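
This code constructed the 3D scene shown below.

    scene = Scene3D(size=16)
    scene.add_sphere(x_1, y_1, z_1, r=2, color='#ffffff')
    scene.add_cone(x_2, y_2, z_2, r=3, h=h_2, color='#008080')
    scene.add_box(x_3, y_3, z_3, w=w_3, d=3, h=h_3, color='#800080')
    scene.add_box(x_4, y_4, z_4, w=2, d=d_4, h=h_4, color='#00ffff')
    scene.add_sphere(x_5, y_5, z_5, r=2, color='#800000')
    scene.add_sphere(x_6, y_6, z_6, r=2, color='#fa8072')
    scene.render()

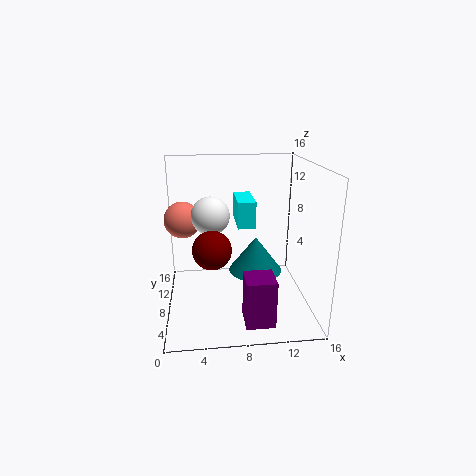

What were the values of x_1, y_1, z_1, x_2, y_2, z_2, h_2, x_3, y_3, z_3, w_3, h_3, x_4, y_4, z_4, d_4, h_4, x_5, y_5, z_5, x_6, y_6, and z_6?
x_1 = 5, y_1 = 7, z_1 = 11, x_2 = 10, y_2 = 8, z_2 = 4, h_2 = 4, x_3 = 8, y_3 = 1, z_3 = 1, w_3 = 3, h_3 = 5, x_4 = 8, y_4 = 8, z_4 = 9, d_4 = 5, h_4 = 3, x_5 = 5, y_5 = 5, z_5 = 8, x_6 = 2, y_6 = 9, z_6 = 10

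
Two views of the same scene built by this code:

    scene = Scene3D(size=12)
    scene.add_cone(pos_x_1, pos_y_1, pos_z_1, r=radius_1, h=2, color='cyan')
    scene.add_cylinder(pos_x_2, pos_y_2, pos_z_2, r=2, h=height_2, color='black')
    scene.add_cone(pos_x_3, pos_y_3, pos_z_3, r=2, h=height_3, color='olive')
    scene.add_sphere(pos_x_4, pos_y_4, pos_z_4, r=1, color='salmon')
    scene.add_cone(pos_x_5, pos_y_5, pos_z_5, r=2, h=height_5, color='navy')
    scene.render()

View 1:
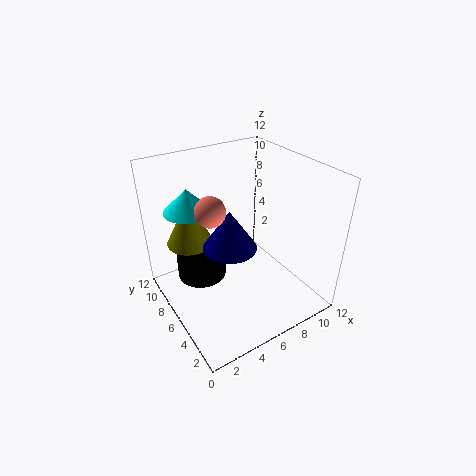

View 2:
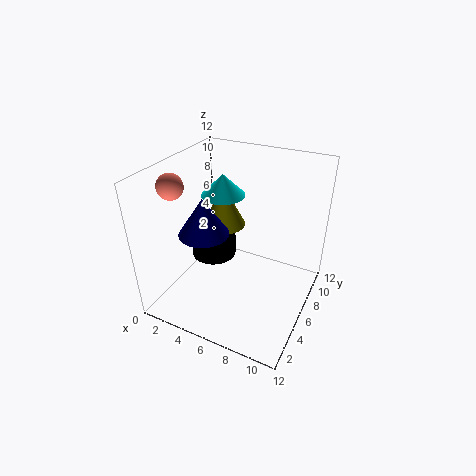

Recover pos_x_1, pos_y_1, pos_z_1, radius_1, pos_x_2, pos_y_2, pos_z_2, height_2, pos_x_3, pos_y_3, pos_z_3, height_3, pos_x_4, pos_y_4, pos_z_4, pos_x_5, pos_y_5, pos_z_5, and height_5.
pos_x_1 = 3
pos_y_1 = 9
pos_z_1 = 8
radius_1 = 2
pos_x_2 = 3
pos_y_2 = 7
pos_z_2 = 3
height_2 = 2
pos_x_3 = 3
pos_y_3 = 9
pos_z_3 = 5
height_3 = 4
pos_x_4 = 2
pos_y_4 = 3
pos_z_4 = 11
pos_x_5 = 4
pos_y_5 = 4
pos_z_5 = 7
height_5 = 3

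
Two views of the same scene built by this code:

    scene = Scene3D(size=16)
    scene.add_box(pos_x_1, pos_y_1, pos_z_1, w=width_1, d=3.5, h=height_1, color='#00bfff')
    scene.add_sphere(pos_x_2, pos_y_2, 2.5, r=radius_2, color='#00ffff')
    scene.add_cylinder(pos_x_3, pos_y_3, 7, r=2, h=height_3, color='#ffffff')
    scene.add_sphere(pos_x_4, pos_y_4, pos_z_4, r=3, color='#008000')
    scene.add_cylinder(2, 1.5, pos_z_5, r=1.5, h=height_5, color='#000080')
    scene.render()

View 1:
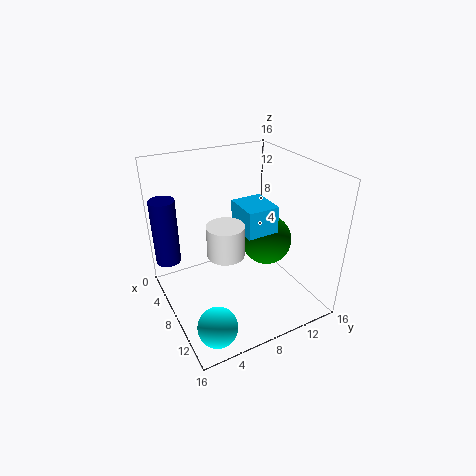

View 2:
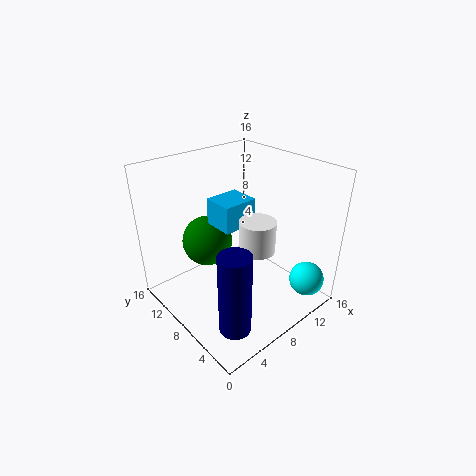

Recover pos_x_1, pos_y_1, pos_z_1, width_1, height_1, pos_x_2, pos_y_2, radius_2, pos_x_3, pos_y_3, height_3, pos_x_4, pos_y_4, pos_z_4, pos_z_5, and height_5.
pos_x_1 = 6.5; pos_y_1 = 8; pos_z_1 = 9; width_1 = 4; height_1 = 3; pos_x_2 = 14; pos_y_2 = 2.5; radius_2 = 2; pos_x_3 = 9; pos_y_3 = 6; height_3 = 3.5; pos_x_4 = 7; pos_y_4 = 12.5; pos_z_4 = 6; pos_z_5 = 3.5; height_5 = 8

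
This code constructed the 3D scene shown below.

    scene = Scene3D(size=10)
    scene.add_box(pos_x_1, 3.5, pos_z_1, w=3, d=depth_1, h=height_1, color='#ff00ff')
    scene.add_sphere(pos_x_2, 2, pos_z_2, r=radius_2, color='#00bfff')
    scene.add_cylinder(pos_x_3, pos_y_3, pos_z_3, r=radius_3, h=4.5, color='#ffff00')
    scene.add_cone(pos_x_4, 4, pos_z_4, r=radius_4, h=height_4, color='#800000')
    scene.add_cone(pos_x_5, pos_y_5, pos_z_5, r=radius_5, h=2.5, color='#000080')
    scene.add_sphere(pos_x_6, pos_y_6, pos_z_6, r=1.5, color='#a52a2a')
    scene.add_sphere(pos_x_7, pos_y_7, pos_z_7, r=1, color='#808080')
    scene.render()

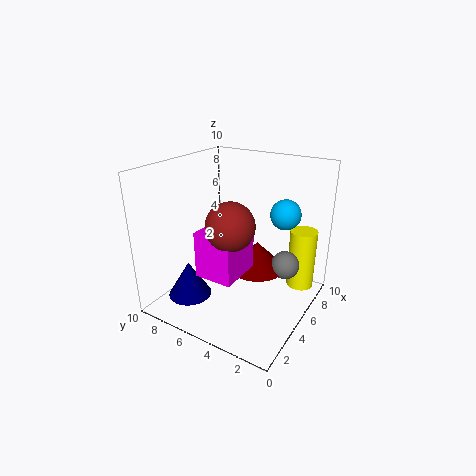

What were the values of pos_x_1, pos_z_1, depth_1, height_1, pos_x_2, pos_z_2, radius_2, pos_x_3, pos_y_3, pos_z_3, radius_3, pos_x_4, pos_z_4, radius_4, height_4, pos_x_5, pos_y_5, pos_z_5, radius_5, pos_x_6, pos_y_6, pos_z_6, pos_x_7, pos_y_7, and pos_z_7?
pos_x_1 = 1.5
pos_z_1 = 3.5
depth_1 = 2.5
height_1 = 3
pos_x_2 = 6
pos_z_2 = 7
radius_2 = 1
pos_x_3 = 8.5
pos_y_3 = 1.5
pos_z_3 = 0.5
radius_3 = 1
pos_x_4 = 6
pos_z_4 = 2.5
radius_4 = 2
height_4 = 2
pos_x_5 = 2.5
pos_y_5 = 7.5
pos_z_5 = 1
radius_5 = 1.5
pos_x_6 = 2.5
pos_y_6 = 4
pos_z_6 = 7
pos_x_7 = 6.5
pos_y_7 = 2
pos_z_7 = 3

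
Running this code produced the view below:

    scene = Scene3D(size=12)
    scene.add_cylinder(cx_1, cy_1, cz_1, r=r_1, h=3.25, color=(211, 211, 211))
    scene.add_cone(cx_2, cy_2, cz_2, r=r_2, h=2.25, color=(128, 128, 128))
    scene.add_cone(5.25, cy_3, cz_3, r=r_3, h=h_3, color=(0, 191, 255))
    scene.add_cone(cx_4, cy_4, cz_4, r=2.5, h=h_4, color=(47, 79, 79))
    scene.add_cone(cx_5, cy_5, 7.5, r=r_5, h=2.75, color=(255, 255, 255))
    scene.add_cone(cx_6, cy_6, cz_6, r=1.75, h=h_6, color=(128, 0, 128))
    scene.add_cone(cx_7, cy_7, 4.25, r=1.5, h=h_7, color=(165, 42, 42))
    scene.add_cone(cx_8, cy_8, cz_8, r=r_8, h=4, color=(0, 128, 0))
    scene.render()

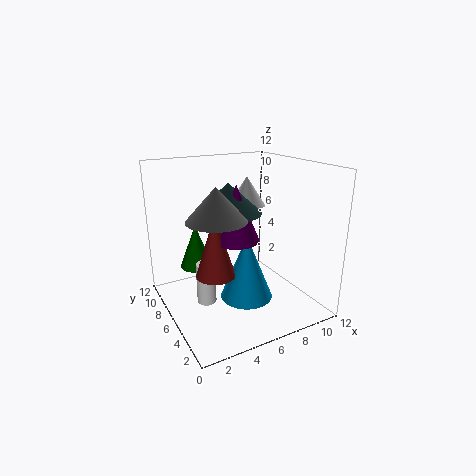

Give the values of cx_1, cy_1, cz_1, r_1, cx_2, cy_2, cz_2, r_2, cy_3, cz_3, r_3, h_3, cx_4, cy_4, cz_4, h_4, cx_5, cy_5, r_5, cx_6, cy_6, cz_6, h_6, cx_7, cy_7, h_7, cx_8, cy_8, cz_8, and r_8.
cx_1 = 2.5
cy_1 = 4.75
cz_1 = 1.75
r_1 = 0.75
cx_2 = 2.25
cy_2 = 2
cz_2 = 9.25
r_2 = 2
cy_3 = 3.25
cz_3 = 2.25
r_3 = 2
h_3 = 5
cx_4 = 4.5
cy_4 = 4.75
cz_4 = 8.75
h_4 = 2.25
cx_5 = 9
cy_5 = 9.75
r_5 = 1.75
cx_6 = 4.75
cy_6 = 4
cz_6 = 6.75
h_6 = 4.25
cx_7 = 3
cy_7 = 4
h_7 = 4.75
cx_8 = 3.75
cy_8 = 10
cz_8 = 2.25
r_8 = 1.5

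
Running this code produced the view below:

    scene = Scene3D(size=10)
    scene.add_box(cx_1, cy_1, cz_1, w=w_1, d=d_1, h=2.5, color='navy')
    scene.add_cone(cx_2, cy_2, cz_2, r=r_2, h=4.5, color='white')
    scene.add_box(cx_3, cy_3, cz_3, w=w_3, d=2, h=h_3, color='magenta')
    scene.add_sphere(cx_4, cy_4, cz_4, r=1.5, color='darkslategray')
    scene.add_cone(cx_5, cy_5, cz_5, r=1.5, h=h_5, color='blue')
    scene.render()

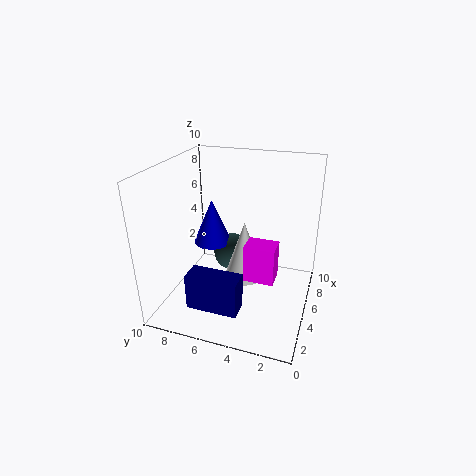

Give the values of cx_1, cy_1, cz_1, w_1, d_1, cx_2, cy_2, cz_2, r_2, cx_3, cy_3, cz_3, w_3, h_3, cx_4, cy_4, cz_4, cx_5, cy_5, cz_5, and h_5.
cx_1 = 1.5, cy_1 = 4, cz_1 = 1, w_1 = 1.5, d_1 = 3.5, cx_2 = 6.5, cy_2 = 5, cz_2 = 1, r_2 = 1.5, cx_3 = 3, cy_3 = 2, cz_3 = 3, w_3 = 1.5, h_3 = 2.5, cx_4 = 8, cy_4 = 6.5, cz_4 = 2, cx_5 = 7.5, cy_5 = 8, cz_5 = 3, h_5 = 3.5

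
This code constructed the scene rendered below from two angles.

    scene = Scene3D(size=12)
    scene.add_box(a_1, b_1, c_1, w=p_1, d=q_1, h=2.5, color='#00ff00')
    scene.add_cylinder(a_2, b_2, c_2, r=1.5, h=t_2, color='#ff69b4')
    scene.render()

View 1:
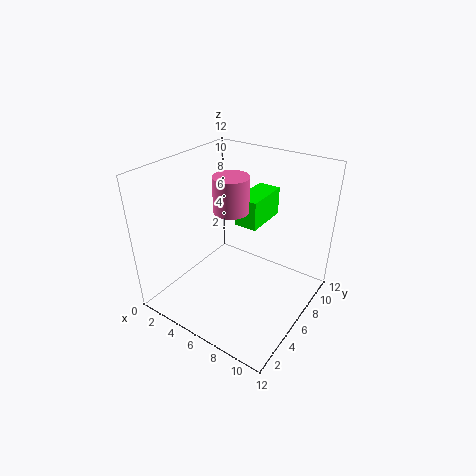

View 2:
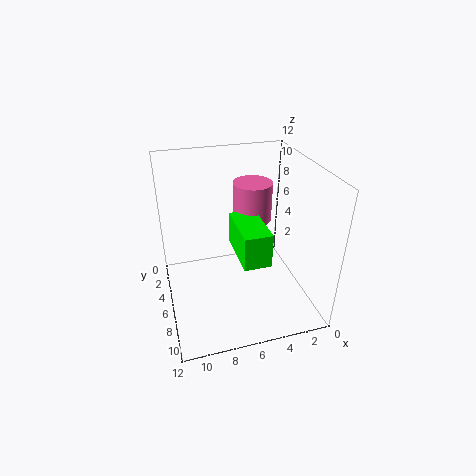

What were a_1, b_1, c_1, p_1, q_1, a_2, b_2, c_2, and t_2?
a_1 = 5, b_1 = 7, c_1 = 6.5, p_1 = 2, q_1 = 4, a_2 = 5, b_2 = 6.5, c_2 = 8, t_2 = 3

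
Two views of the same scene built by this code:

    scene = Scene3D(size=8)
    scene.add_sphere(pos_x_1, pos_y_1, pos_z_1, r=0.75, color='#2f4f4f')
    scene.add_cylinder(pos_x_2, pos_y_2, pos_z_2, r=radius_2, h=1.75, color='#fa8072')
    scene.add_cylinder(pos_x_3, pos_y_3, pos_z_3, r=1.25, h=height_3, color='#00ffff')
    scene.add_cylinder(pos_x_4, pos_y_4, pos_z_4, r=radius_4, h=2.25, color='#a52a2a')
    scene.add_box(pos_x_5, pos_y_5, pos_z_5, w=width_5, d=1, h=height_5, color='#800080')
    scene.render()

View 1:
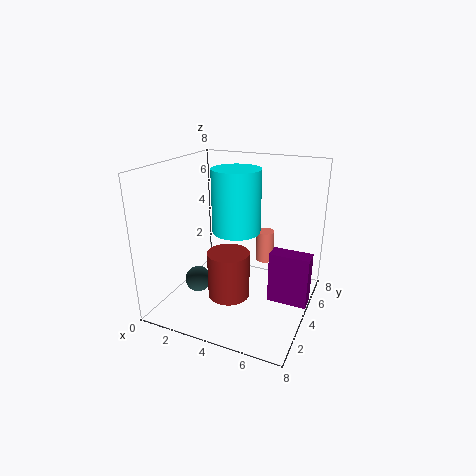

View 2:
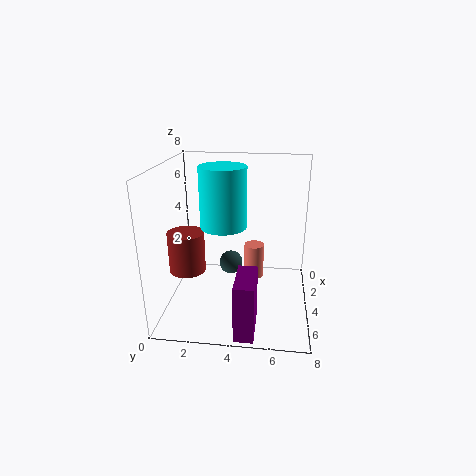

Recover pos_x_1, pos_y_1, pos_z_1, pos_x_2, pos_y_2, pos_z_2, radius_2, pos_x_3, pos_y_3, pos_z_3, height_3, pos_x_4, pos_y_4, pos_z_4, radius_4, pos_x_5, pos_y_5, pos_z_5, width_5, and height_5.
pos_x_1 = 1.75
pos_y_1 = 3.25
pos_z_1 = 1.25
pos_x_2 = 5.25
pos_y_2 = 5
pos_z_2 = 2.5
radius_2 = 0.5
pos_x_3 = 4.25
pos_y_3 = 3.25
pos_z_3 = 4.75
height_3 = 3.25
pos_x_4 = 4.75
pos_y_4 = 1.25
pos_z_4 = 2.25
radius_4 = 1
pos_x_5 = 5.75
pos_y_5 = 4.25
pos_z_5 = 0.25
width_5 = 2.25
height_5 = 3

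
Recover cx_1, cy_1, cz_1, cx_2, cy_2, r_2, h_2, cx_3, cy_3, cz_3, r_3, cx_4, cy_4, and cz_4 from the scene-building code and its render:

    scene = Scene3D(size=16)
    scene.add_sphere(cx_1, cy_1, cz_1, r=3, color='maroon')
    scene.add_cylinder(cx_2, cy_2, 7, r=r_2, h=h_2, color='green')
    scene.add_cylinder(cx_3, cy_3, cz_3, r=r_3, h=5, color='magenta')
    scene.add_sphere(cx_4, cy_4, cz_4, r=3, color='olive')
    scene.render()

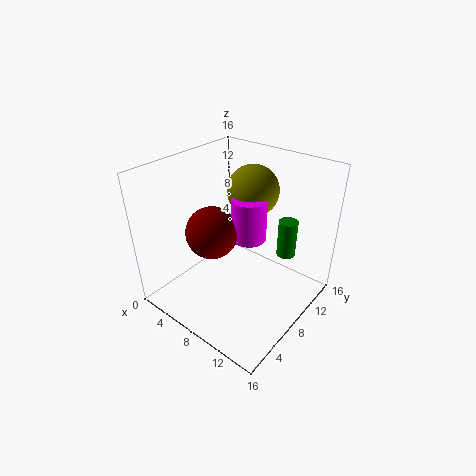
cx_1 = 5
cy_1 = 7
cz_1 = 8
cx_2 = 13
cy_2 = 10
r_2 = 1
h_2 = 4
cx_3 = 8
cy_3 = 10
cz_3 = 7
r_3 = 2
cx_4 = 7
cy_4 = 12
cz_4 = 12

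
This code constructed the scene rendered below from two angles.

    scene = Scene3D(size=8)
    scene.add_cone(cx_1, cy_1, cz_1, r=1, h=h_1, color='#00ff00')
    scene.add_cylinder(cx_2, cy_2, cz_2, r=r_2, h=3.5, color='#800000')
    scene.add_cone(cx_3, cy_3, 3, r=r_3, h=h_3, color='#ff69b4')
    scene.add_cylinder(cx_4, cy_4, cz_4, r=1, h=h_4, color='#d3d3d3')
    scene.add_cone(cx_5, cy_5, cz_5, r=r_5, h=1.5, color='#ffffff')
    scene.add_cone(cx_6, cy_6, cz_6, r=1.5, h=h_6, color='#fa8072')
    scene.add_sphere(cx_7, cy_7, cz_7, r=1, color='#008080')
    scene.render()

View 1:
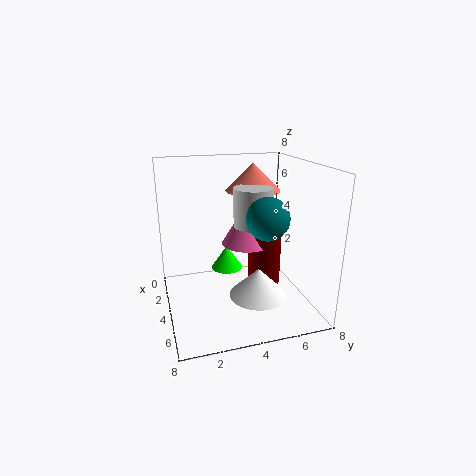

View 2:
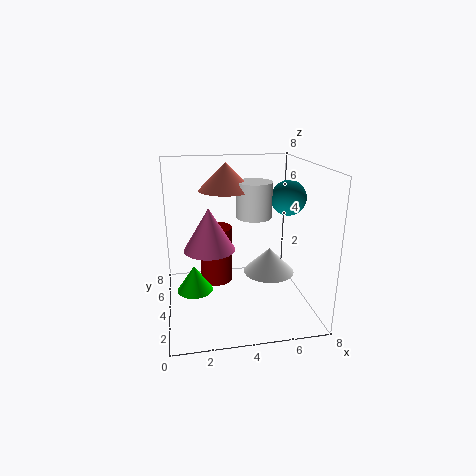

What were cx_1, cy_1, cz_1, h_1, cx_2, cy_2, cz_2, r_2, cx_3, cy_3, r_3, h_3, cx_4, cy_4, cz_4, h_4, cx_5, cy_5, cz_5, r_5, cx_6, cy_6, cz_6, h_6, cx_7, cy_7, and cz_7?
cx_1 = 1.5, cy_1 = 4, cz_1 = 1, h_1 = 1.5, cx_2 = 3, cy_2 = 6, cz_2 = 0.5, r_2 = 1, cx_3 = 2.5, cy_3 = 5, r_3 = 1.5, h_3 = 2.5, cx_4 = 5, cy_4 = 4.5, cz_4 = 5, h_4 = 2, cx_5 = 6, cy_5 = 4.5, cz_5 = 1.5, r_5 = 1.5, cx_6 = 3.5, cy_6 = 5, cz_6 = 6.5, h_6 = 1.5, cx_7 = 7, cy_7 = 4.5, cz_7 = 6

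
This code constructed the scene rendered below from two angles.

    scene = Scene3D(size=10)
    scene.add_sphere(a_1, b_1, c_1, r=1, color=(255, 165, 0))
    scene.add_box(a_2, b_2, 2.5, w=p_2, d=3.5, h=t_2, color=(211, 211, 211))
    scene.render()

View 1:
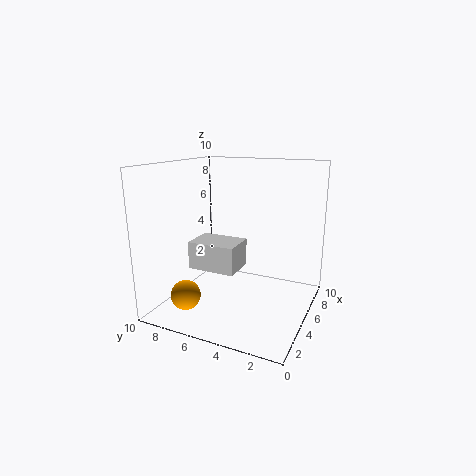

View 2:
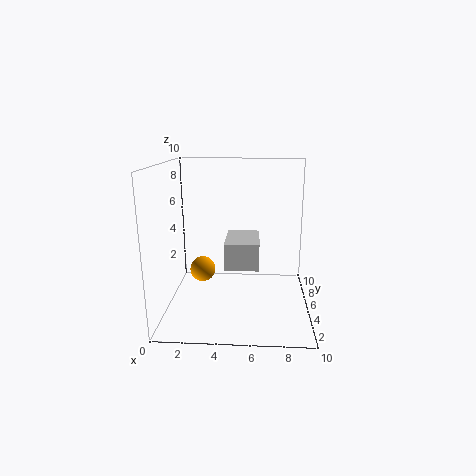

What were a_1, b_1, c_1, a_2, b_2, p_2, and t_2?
a_1 = 2, b_1 = 7.5, c_1 = 1.5, a_2 = 4, b_2 = 5, p_2 = 2.5, t_2 = 2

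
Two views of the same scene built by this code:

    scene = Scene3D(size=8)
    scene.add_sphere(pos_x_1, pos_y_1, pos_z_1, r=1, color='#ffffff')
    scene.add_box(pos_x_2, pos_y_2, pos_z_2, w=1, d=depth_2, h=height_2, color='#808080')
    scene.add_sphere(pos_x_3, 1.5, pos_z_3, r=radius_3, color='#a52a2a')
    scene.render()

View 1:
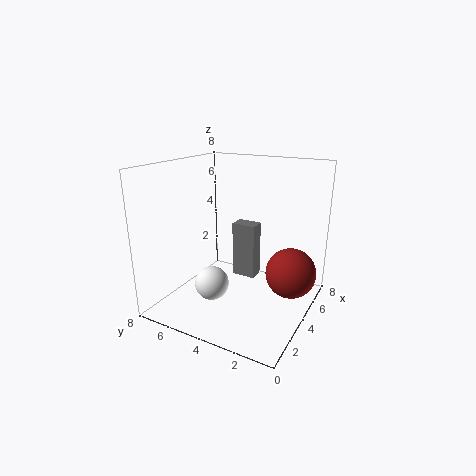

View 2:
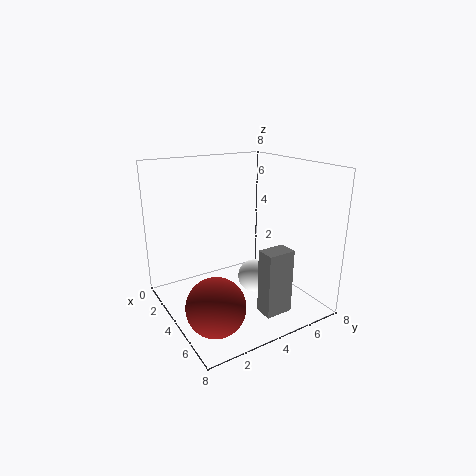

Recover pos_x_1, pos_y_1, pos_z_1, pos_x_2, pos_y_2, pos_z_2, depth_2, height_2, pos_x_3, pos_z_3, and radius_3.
pos_x_1 = 3.5; pos_y_1 = 5.5; pos_z_1 = 1; pos_x_2 = 6; pos_y_2 = 4; pos_z_2 = 0.5; depth_2 = 1.5; height_2 = 3.5; pos_x_3 = 6; pos_z_3 = 1.5; radius_3 = 1.5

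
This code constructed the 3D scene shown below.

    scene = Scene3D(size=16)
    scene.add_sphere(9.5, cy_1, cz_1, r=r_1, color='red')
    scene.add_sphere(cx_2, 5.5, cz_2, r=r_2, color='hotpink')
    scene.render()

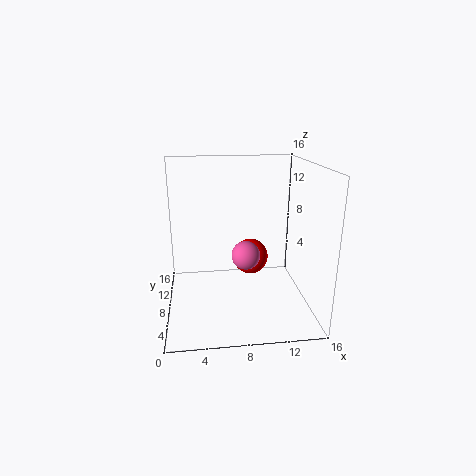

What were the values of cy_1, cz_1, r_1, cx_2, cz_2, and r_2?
cy_1 = 8.5; cz_1 = 5.5; r_1 = 2; cx_2 = 8.5; cz_2 = 7; r_2 = 1.5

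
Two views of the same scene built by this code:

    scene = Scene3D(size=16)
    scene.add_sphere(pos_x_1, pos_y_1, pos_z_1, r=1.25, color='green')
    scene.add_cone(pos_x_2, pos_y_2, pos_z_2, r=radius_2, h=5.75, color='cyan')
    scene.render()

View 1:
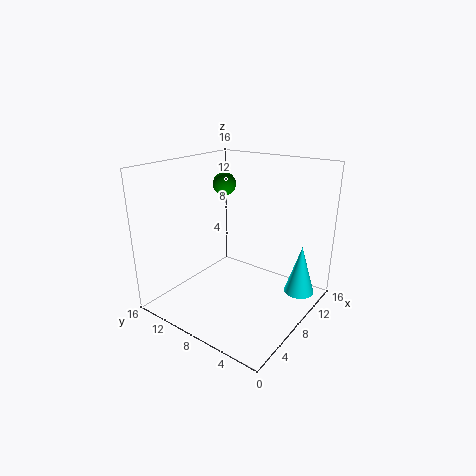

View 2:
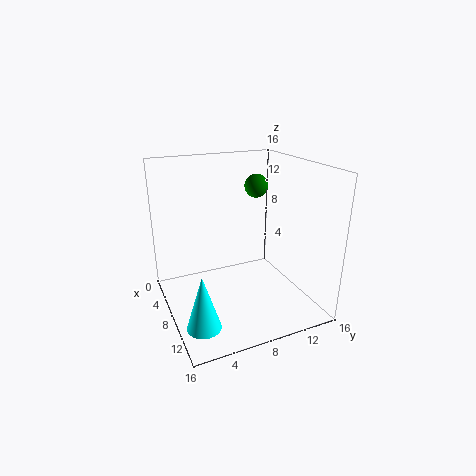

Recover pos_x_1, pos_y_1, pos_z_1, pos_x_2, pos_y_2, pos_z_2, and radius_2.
pos_x_1 = 8.25, pos_y_1 = 10, pos_z_1 = 13.75, pos_x_2 = 12.5, pos_y_2 = 2.25, pos_z_2 = 1, radius_2 = 1.75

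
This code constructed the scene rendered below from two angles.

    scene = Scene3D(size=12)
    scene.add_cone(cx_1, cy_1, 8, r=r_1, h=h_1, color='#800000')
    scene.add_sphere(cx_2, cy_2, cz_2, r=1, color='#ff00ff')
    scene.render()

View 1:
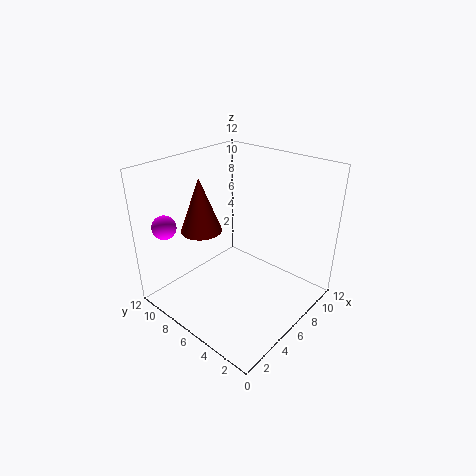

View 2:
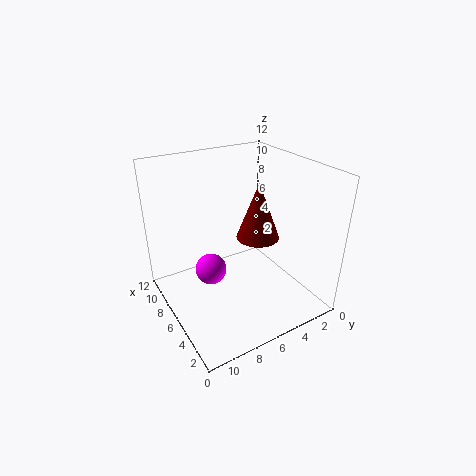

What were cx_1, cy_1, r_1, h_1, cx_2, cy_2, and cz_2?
cx_1 = 2.5
cy_1 = 6.5
r_1 = 1.5
h_1 = 4
cx_2 = 2
cy_2 = 10.5
cz_2 = 7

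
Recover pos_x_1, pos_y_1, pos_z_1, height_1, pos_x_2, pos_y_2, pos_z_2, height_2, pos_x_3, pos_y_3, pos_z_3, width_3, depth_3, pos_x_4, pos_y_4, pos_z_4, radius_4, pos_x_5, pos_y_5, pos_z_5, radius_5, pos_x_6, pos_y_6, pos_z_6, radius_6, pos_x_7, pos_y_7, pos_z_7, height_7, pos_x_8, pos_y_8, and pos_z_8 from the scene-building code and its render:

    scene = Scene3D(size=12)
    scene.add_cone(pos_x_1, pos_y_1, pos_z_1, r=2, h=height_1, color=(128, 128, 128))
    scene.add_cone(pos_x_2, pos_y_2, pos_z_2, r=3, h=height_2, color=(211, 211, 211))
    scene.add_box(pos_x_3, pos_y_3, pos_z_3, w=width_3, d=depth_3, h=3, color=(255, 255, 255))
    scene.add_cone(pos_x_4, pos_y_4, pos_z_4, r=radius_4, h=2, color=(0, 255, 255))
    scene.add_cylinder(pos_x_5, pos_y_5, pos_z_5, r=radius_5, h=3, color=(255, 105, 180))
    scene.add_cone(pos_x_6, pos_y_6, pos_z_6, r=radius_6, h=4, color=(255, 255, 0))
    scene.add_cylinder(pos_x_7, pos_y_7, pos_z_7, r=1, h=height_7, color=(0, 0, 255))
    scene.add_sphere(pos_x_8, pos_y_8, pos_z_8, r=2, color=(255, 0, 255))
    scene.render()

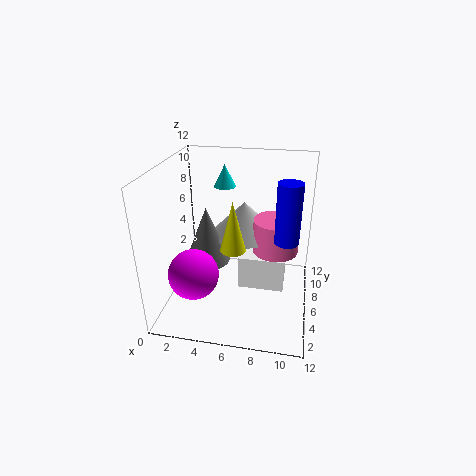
pos_x_1 = 3
pos_y_1 = 7
pos_z_1 = 3
height_1 = 5
pos_x_2 = 6
pos_y_2 = 9
pos_z_2 = 5
height_2 = 3
pos_x_3 = 6
pos_y_3 = 6
pos_z_3 = 1
width_3 = 4
depth_3 = 3
pos_x_4 = 4
pos_y_4 = 10
pos_z_4 = 9
radius_4 = 1
pos_x_5 = 9
pos_y_5 = 8
pos_z_5 = 4
radius_5 = 2
pos_x_6 = 6
pos_y_6 = 4
pos_z_6 = 6
radius_6 = 1
pos_x_7 = 10
pos_y_7 = 6
pos_z_7 = 6
height_7 = 5
pos_x_8 = 3
pos_y_8 = 3
pos_z_8 = 4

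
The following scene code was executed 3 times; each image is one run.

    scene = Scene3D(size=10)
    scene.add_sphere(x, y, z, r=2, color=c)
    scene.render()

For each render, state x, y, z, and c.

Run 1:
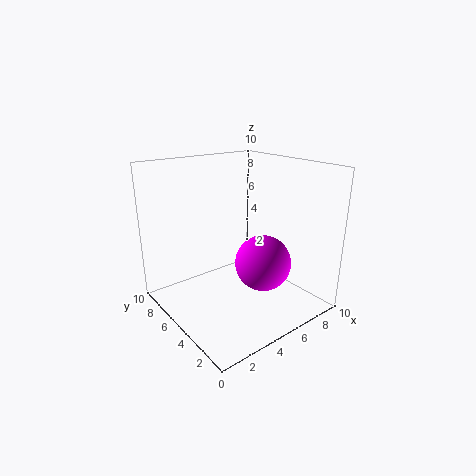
x = 6.5; y = 4; z = 3; c = 'magenta'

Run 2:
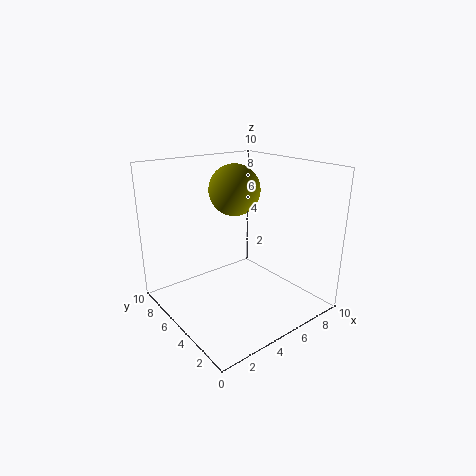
x = 7; y = 8; z = 7.5; c = 'olive'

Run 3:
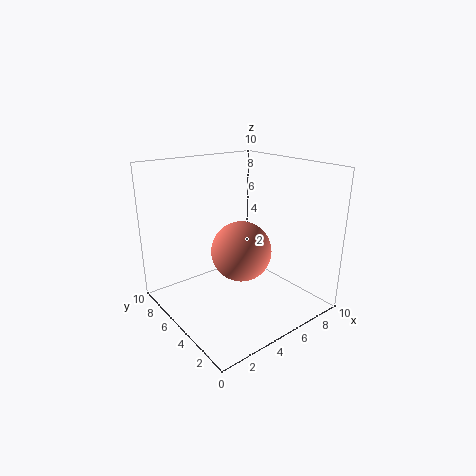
x = 4.5; y = 4; z = 4.5; c = 'salmon'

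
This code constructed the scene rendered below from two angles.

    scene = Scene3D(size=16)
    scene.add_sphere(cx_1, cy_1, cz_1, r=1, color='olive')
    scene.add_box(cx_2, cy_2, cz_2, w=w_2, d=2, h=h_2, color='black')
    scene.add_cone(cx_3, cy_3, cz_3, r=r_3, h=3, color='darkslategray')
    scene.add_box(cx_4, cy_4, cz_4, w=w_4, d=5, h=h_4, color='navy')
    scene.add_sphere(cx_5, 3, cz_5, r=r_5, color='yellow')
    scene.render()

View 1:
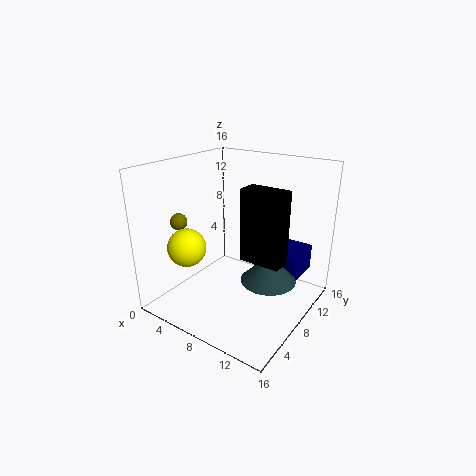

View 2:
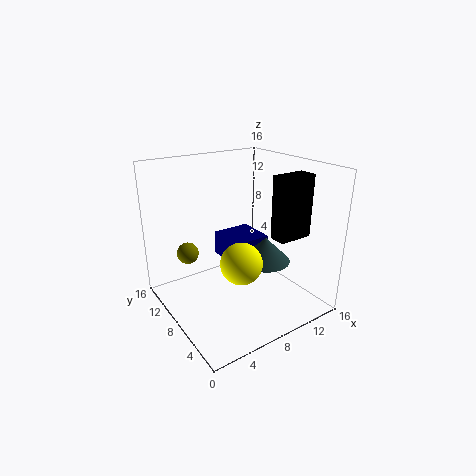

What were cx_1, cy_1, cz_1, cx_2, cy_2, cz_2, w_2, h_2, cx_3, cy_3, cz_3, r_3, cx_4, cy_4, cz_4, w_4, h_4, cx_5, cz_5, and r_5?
cx_1 = 1; cy_1 = 6; cz_1 = 9; cx_2 = 11; cy_2 = 4; cz_2 = 8; w_2 = 4; h_2 = 7; cx_3 = 12; cy_3 = 8; cz_3 = 4; r_3 = 3; cx_4 = 9; cy_4 = 10; cz_4 = 3; w_4 = 5; h_4 = 3; cx_5 = 5; cz_5 = 8; r_5 = 2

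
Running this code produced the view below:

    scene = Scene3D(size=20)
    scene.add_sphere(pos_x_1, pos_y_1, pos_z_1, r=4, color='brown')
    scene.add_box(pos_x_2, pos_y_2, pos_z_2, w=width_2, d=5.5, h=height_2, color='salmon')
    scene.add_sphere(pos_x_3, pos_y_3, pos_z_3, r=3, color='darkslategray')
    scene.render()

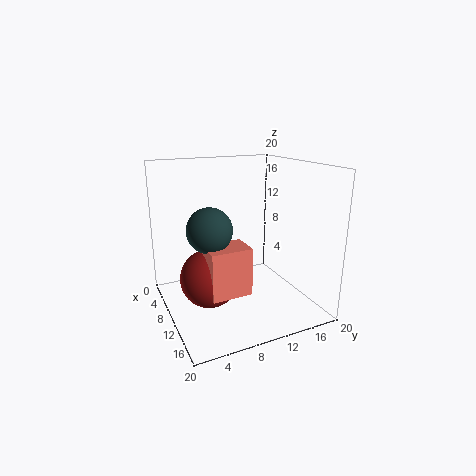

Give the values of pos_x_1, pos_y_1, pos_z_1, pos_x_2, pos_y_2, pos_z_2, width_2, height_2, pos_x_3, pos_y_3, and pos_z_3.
pos_x_1 = 10.5, pos_y_1 = 5.5, pos_z_1 = 5, pos_x_2 = 10.5, pos_y_2 = 4.5, pos_z_2 = 3.5, width_2 = 4, height_2 = 6.5, pos_x_3 = 11, pos_y_3 = 5.5, pos_z_3 = 12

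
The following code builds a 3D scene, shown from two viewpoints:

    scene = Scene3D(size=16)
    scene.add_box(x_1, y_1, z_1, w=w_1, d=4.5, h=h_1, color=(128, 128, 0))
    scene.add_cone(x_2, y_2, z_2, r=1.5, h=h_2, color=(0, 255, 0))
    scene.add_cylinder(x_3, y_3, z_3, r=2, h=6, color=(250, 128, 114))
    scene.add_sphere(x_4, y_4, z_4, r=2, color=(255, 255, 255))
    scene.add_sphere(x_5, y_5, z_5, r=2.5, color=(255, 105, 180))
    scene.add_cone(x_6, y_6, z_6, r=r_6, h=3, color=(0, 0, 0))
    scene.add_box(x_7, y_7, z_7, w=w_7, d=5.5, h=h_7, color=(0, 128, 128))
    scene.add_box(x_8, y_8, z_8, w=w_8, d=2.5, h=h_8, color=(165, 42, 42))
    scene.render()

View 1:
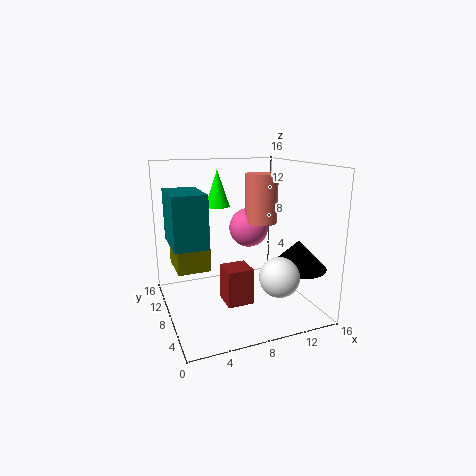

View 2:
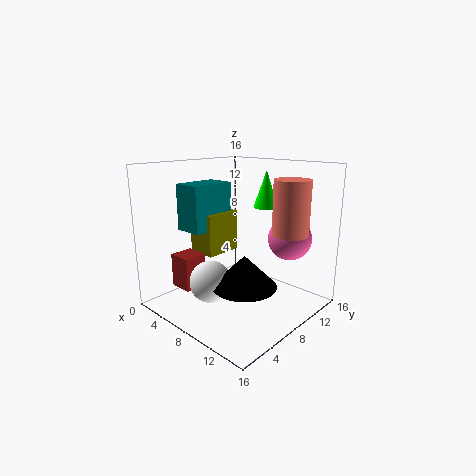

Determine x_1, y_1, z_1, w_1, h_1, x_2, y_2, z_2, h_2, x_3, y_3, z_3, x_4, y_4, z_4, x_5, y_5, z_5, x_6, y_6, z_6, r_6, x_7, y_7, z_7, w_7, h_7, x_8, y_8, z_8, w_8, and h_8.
x_1 = 1
y_1 = 7
z_1 = 5
w_1 = 3.5
h_1 = 5
x_2 = 7.5
y_2 = 13.5
z_2 = 10.5
h_2 = 4.5
x_3 = 12.5
y_3 = 11.5
z_3 = 8.5
x_4 = 10
y_4 = 2
z_4 = 5.5
x_5 = 11.5
y_5 = 13
z_5 = 7.5
x_6 = 13
y_6 = 3.5
z_6 = 5.5
r_6 = 3
x_7 = 0.5
y_7 = 5.5
z_7 = 8
w_7 = 3.5
h_7 = 5.5
x_8 = 4.5
y_8 = 1.5
z_8 = 3.5
w_8 = 2.5
h_8 = 3.5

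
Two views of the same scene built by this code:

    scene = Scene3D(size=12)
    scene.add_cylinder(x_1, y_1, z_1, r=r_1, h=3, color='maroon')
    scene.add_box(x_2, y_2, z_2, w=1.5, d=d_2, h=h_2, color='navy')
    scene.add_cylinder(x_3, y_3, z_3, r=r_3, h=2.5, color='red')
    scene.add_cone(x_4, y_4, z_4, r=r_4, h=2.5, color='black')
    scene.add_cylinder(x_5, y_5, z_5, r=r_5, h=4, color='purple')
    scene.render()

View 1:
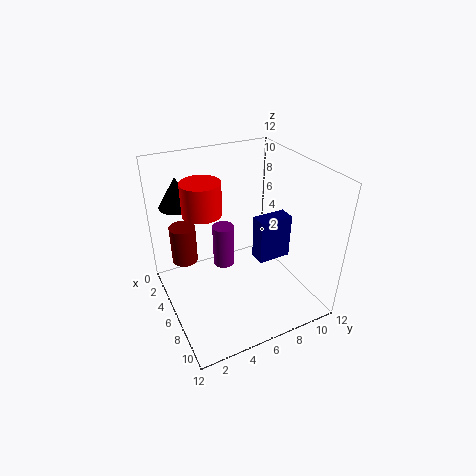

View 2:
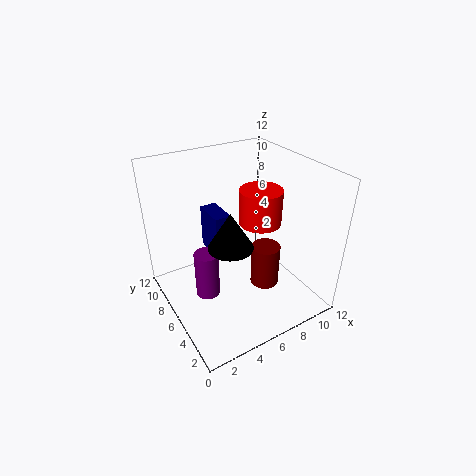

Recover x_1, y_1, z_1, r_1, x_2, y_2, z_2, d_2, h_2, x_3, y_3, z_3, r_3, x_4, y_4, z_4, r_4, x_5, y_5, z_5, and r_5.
x_1 = 5.5, y_1 = 1.5, z_1 = 5, r_1 = 1, x_2 = 5, y_2 = 8, z_2 = 3, d_2 = 3, h_2 = 4, x_3 = 6, y_3 = 3, z_3 = 9, r_3 = 1.5, x_4 = 3, y_4 = 2, z_4 = 8.5, r_4 = 1.5, x_5 = 3, y_5 = 6, z_5 = 1.5, r_5 = 1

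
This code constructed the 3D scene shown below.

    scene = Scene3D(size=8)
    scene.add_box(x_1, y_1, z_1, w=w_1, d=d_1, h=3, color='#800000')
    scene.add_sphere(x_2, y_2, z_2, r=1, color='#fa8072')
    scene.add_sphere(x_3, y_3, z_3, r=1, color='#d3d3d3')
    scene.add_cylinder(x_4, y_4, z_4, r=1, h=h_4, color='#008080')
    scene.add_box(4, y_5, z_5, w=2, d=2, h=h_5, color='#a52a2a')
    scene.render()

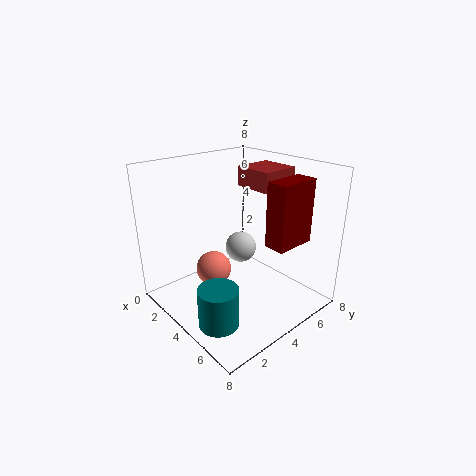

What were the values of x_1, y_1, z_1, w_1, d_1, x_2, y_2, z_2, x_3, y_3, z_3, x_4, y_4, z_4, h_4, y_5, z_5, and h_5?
x_1 = 7, y_1 = 3, z_1 = 5, w_1 = 1, d_1 = 2, x_2 = 3, y_2 = 3, z_2 = 2, x_3 = 2, y_3 = 6, z_3 = 2, x_4 = 6, y_4 = 1, z_4 = 1, h_4 = 2, y_5 = 4, z_5 = 7, h_5 = 1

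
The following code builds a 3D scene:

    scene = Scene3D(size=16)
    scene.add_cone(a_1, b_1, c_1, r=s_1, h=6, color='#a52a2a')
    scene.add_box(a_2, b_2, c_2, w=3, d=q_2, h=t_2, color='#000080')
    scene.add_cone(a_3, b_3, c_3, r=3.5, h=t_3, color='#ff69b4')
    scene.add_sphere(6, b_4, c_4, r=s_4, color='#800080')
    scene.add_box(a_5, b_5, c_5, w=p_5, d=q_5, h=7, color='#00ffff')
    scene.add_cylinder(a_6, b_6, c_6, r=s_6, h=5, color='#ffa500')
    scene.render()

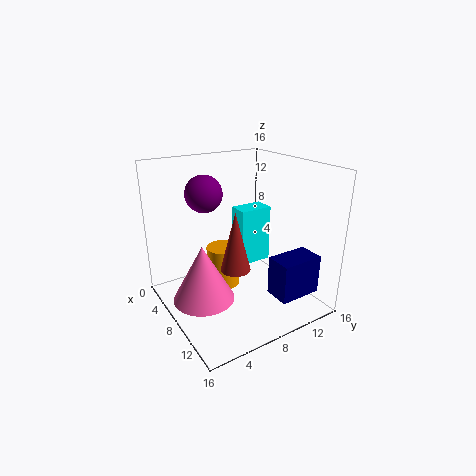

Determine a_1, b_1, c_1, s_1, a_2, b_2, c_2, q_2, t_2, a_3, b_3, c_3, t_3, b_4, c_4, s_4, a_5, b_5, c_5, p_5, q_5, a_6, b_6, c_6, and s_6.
a_1 = 11.5
b_1 = 5.5
c_1 = 6.5
s_1 = 1.5
a_2 = 10.5
b_2 = 10.5
c_2 = 1.5
q_2 = 5
t_2 = 4.5
a_3 = 7
b_3 = 4
c_3 = 1
t_3 = 6.5
b_4 = 5
c_4 = 13
s_4 = 2
a_5 = 3.5
b_5 = 10
c_5 = 3
p_5 = 2.5
q_5 = 4
a_6 = 4.5
b_6 = 8
c_6 = 0.5
s_6 = 2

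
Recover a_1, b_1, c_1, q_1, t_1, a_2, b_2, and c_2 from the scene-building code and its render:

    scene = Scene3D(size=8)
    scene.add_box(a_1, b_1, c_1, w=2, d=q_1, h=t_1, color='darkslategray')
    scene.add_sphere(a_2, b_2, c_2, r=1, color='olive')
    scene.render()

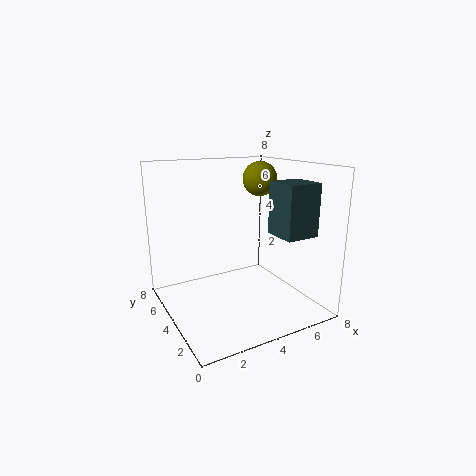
a_1 = 6
b_1 = 2
c_1 = 4
q_1 = 2
t_1 = 3
a_2 = 6
b_2 = 5
c_2 = 7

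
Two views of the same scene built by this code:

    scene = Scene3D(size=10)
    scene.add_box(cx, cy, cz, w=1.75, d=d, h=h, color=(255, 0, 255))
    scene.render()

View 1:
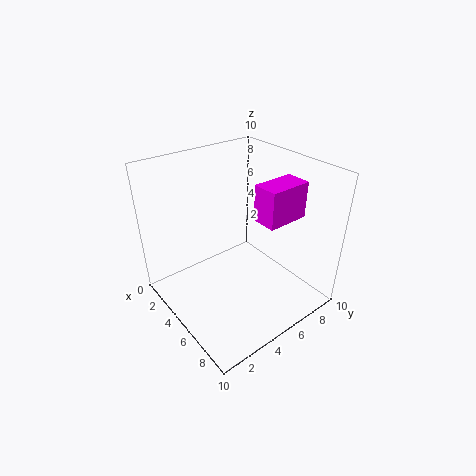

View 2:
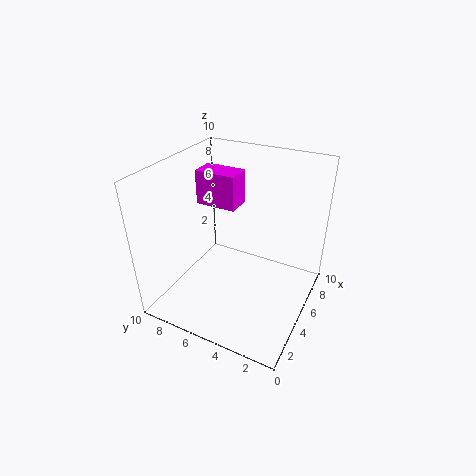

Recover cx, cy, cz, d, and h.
cx = 5.75, cy = 5.75, cz = 6.5, d = 3, h = 2.5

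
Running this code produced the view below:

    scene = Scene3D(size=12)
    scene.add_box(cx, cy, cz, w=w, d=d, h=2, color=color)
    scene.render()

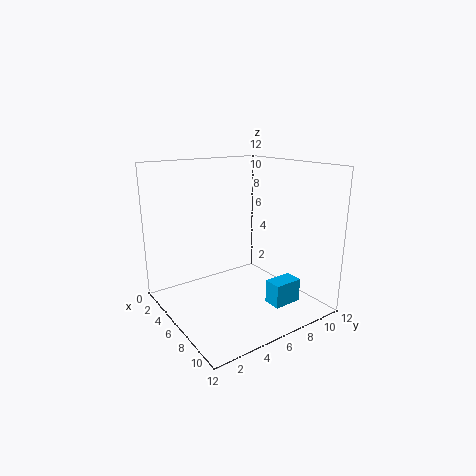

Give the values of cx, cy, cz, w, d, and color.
cx = 8, cy = 7.5, cz = 0.5, w = 1.5, d = 2.5, color = 'deepskyblue'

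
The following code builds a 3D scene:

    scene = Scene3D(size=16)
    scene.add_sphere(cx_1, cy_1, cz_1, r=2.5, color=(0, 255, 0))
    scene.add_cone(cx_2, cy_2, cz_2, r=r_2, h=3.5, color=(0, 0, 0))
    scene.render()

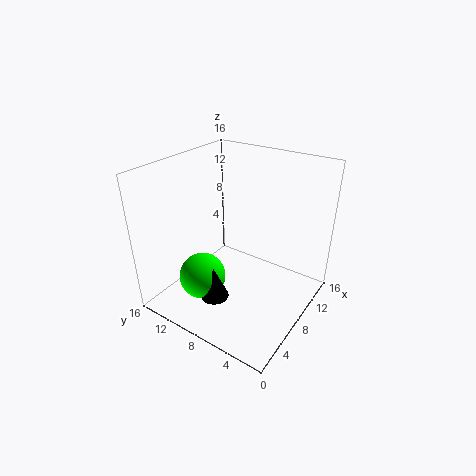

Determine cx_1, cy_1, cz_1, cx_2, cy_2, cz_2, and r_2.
cx_1 = 4; cy_1 = 10; cz_1 = 4.5; cx_2 = 3.5; cy_2 = 8; cz_2 = 3; r_2 = 1.5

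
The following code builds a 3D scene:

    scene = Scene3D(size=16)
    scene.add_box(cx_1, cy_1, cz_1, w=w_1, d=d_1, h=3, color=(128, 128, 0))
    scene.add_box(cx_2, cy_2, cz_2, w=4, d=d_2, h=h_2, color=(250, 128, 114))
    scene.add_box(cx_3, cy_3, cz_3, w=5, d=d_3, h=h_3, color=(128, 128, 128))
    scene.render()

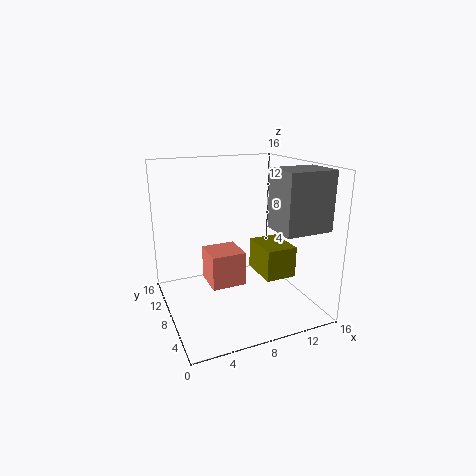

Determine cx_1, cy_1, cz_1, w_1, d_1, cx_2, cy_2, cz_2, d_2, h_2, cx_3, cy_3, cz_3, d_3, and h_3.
cx_1 = 8; cy_1 = 1; cz_1 = 6; w_1 = 3; d_1 = 4; cx_2 = 5; cy_2 = 8; cz_2 = 2; d_2 = 4; h_2 = 4; cx_3 = 10; cy_3 = 1; cz_3 = 10; d_3 = 4; h_3 = 6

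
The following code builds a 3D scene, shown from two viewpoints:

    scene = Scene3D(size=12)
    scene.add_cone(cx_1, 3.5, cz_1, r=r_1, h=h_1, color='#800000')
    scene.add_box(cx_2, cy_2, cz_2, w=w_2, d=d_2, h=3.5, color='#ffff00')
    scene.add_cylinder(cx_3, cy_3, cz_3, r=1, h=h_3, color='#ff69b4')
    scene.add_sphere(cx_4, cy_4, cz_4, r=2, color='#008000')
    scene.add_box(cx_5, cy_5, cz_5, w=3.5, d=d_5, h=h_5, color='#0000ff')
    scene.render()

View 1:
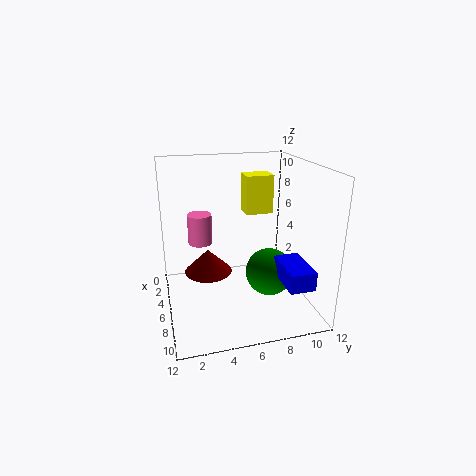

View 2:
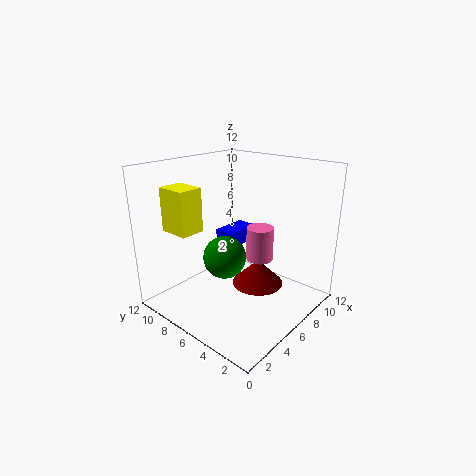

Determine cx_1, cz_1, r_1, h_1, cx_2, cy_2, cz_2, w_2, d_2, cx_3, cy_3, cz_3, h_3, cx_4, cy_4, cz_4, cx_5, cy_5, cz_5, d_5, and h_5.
cx_1 = 5.5
cz_1 = 3
r_1 = 2
h_1 = 2
cx_2 = 1.5
cy_2 = 7.5
cz_2 = 7
w_2 = 2
d_2 = 2.5
cx_3 = 5
cy_3 = 3
cz_3 = 5.5
h_3 = 2.5
cx_4 = 7
cy_4 = 8.5
cz_4 = 3
cx_5 = 8
cy_5 = 8.5
cz_5 = 3.5
d_5 = 2
h_5 = 1.5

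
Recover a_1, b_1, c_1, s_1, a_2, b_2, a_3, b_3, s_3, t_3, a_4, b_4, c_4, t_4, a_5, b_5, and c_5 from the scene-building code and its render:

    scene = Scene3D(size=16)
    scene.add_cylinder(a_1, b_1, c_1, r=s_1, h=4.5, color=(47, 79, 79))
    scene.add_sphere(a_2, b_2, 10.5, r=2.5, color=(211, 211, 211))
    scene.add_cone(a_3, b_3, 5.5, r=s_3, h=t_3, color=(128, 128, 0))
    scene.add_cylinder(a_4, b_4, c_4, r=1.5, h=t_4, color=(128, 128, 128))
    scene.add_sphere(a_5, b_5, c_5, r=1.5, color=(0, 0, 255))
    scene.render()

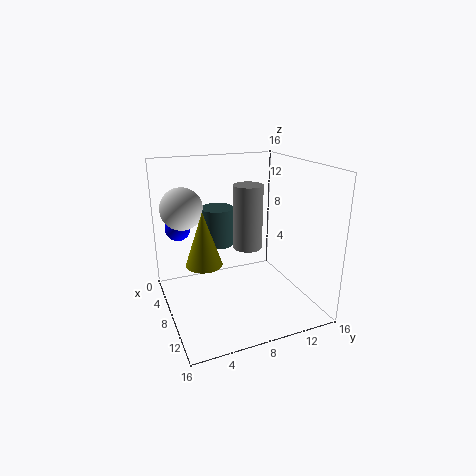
a_1 = 4
b_1 = 7
c_1 = 6
s_1 = 2
a_2 = 3
b_2 = 3
a_3 = 8
b_3 = 4
s_3 = 2
t_3 = 6
a_4 = 10.5
b_4 = 8
c_4 = 8
t_4 = 6.5
a_5 = 2.5
b_5 = 2.5
c_5 = 8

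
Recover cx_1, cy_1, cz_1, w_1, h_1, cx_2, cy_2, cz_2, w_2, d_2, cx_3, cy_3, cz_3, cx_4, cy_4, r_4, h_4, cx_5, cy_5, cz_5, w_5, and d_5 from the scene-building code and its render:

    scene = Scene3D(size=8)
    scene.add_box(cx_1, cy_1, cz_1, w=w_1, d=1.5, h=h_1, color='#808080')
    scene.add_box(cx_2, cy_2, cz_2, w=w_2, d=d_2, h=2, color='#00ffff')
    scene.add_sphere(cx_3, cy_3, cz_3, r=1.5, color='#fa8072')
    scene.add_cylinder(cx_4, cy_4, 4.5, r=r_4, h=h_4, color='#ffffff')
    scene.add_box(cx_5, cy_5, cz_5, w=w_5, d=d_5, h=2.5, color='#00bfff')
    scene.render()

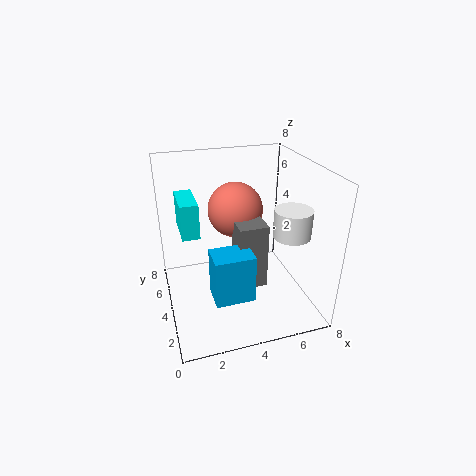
cx_1 = 3.5, cy_1 = 2, cz_1 = 2, w_1 = 1.5, h_1 = 3.5, cx_2 = 1, cy_2 = 4.5, cz_2 = 4, w_2 = 1, d_2 = 2.5, cx_3 = 4, cy_3 = 4.5, cz_3 = 5.5, cx_4 = 6.5, cy_4 = 2.5, r_4 = 1, h_4 = 1.5, cx_5 = 2, cy_5 = 1, cz_5 = 2, w_5 = 2, d_5 = 1.5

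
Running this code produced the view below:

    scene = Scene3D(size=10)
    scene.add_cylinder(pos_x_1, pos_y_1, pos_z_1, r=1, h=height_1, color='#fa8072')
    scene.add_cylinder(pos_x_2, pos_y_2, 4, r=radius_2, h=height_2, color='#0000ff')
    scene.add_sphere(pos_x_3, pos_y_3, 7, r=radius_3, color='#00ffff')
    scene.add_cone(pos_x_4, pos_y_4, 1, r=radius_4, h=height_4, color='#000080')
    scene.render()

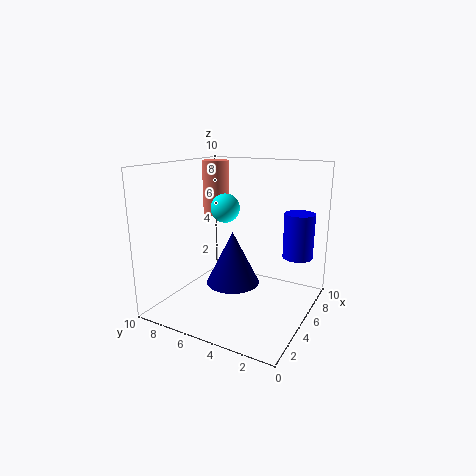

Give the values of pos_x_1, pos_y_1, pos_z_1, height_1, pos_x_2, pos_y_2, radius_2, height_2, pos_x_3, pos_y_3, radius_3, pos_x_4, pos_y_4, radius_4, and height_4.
pos_x_1 = 7
pos_y_1 = 8
pos_z_1 = 6
height_1 = 4
pos_x_2 = 6
pos_y_2 = 1
radius_2 = 1
height_2 = 3
pos_x_3 = 5
pos_y_3 = 6
radius_3 = 1
pos_x_4 = 6
pos_y_4 = 6
radius_4 = 2
height_4 = 4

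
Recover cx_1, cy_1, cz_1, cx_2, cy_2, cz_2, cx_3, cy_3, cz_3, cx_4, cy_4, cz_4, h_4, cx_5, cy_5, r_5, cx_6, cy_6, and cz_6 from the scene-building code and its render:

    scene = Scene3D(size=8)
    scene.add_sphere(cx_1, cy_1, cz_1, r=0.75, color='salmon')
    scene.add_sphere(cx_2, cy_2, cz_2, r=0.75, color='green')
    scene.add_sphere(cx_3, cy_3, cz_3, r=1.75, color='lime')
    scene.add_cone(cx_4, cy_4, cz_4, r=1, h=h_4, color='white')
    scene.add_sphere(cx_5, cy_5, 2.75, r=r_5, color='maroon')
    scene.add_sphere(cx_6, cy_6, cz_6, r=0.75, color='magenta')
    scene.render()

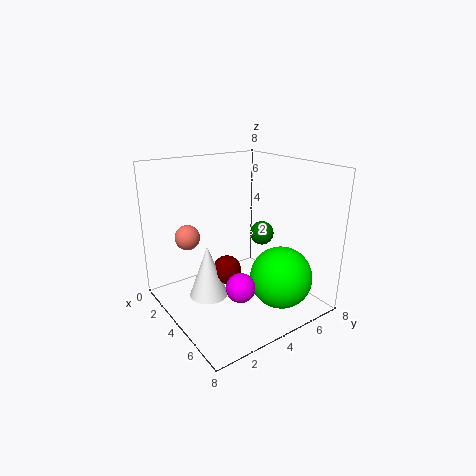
cx_1 = 1.25; cy_1 = 2.25; cz_1 = 3.5; cx_2 = 2.75; cy_2 = 6.75; cz_2 = 3.25; cx_3 = 5.75; cy_3 = 5.75; cz_3 = 1.75; cx_4 = 4.5; cy_4 = 1.75; cz_4 = 1.5; h_4 = 2.75; cx_5 = 4.75; cy_5 = 2.75; r_5 = 0.75; cx_6 = 6; cy_6 = 2.75; cz_6 = 2.25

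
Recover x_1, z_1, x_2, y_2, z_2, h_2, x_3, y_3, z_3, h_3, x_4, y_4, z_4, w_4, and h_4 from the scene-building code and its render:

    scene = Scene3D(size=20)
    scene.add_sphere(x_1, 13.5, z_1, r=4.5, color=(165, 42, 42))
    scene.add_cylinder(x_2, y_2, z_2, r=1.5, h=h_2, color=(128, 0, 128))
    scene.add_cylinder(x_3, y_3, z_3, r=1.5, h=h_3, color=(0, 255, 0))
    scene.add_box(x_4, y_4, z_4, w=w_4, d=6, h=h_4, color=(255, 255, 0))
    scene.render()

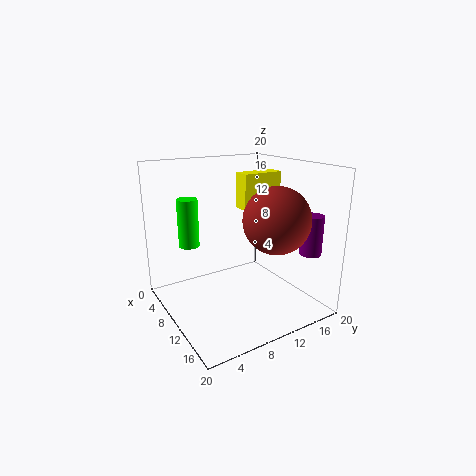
x_1 = 14
z_1 = 13
x_2 = 16
y_2 = 18
z_2 = 8
h_2 = 5.5
x_3 = 4.5
y_3 = 5
z_3 = 8
h_3 = 7
x_4 = 7
y_4 = 11.5
z_4 = 13.5
w_4 = 2.5
h_4 = 5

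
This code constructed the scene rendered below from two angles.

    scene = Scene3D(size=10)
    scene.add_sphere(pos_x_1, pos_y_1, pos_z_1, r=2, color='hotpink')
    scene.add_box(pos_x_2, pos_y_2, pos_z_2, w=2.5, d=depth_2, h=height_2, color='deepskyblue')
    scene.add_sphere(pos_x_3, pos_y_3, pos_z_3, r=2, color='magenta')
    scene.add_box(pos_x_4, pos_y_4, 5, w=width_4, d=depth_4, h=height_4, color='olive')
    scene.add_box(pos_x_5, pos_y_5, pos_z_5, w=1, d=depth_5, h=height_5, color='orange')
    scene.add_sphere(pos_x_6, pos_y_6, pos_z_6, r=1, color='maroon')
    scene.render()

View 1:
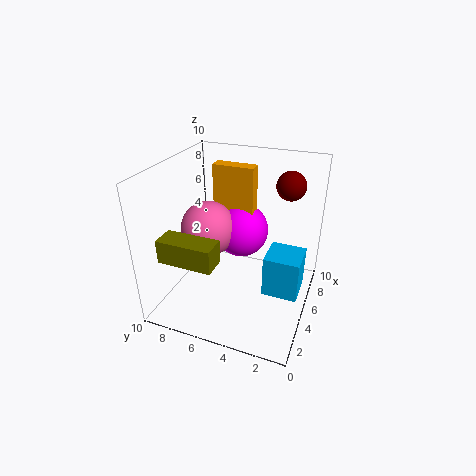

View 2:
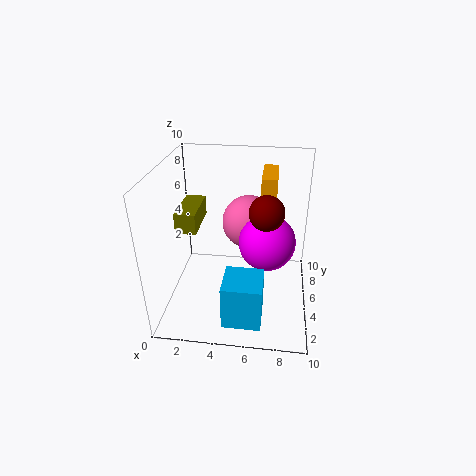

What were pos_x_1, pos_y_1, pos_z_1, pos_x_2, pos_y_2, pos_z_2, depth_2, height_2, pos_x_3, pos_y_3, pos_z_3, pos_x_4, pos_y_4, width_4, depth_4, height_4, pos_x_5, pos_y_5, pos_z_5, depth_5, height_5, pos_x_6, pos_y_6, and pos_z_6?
pos_x_1 = 5.5; pos_y_1 = 7.5; pos_z_1 = 5; pos_x_2 = 4.5; pos_y_2 = 0.5; pos_z_2 = 1; depth_2 = 2.5; height_2 = 3; pos_x_3 = 7; pos_y_3 = 5.5; pos_z_3 = 4.5; pos_x_4 = 0.5; pos_y_4 = 5; width_4 = 1.5; depth_4 = 3.5; height_4 = 1.5; pos_x_5 = 6.5; pos_y_5 = 4.5; pos_z_5 = 6; depth_5 = 3; height_5 = 3.5; pos_x_6 = 7; pos_y_6 = 2; pos_z_6 = 8.5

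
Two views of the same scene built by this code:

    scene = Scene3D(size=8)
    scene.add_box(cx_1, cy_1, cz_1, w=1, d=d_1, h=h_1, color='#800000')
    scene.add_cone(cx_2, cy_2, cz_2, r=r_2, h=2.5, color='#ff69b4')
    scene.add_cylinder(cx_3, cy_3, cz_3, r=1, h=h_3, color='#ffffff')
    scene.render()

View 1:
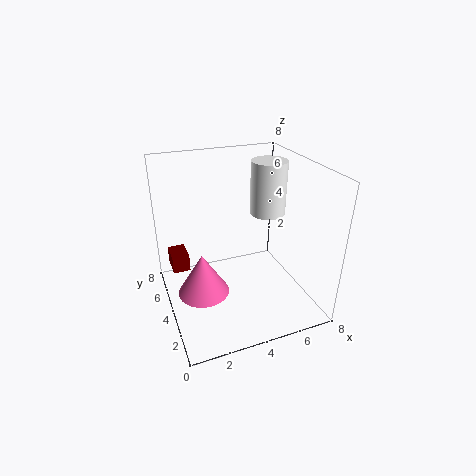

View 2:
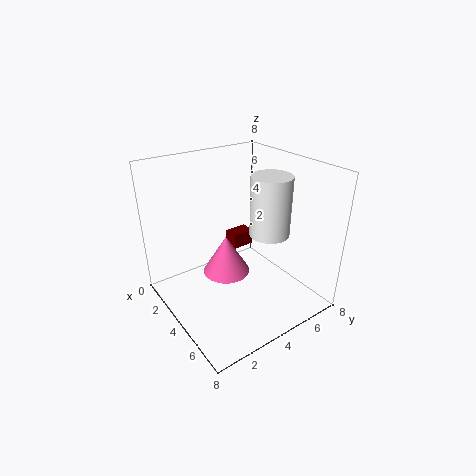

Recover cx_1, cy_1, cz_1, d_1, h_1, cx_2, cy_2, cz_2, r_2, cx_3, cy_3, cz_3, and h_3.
cx_1 = 0.5
cy_1 = 5.5
cz_1 = 1.5
d_1 = 1.5
h_1 = 1
cx_2 = 2
cy_2 = 4.5
cz_2 = 0.5
r_2 = 1.5
cx_3 = 6
cy_3 = 4.5
cz_3 = 5
h_3 = 3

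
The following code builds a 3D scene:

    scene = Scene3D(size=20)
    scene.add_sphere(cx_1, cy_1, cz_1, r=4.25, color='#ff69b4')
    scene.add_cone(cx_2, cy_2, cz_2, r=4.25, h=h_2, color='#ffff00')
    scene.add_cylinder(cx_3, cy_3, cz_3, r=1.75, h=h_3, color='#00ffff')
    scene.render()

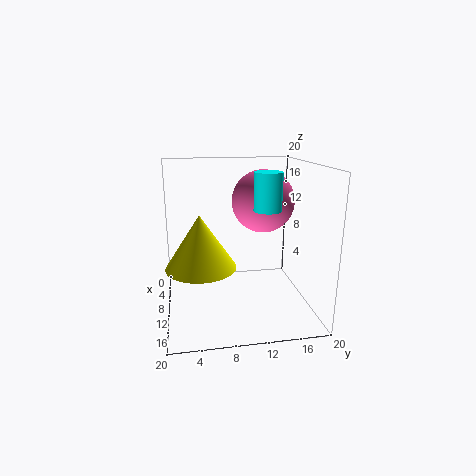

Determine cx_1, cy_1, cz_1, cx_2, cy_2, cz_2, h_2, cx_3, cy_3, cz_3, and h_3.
cx_1 = 9.75, cy_1 = 13.5, cz_1 = 15, cx_2 = 15.5, cy_2 = 4.5, cz_2 = 8.5, h_2 = 6.5, cx_3 = 14, cy_3 = 13, cz_3 = 14.75, h_3 = 4.75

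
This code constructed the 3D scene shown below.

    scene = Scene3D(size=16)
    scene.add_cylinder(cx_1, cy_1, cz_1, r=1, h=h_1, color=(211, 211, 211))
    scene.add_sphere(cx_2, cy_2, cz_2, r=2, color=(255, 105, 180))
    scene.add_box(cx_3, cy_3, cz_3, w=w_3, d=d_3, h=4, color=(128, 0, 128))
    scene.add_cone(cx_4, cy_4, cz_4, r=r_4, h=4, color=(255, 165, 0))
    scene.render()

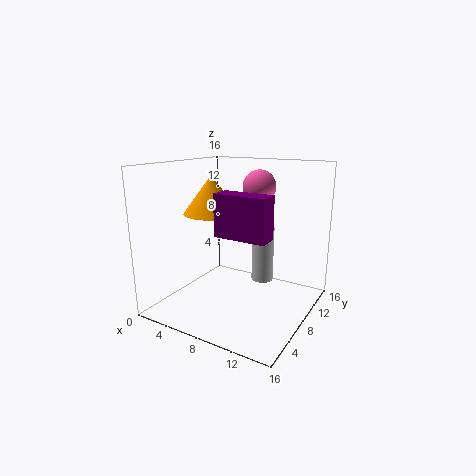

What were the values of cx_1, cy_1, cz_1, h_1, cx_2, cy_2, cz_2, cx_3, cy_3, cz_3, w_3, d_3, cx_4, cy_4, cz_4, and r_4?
cx_1 = 13
cy_1 = 4
cz_1 = 6
h_1 = 5
cx_2 = 8
cy_2 = 13
cz_2 = 13
cx_3 = 9
cy_3 = 2
cz_3 = 10
w_3 = 5
d_3 = 2
cx_4 = 6
cy_4 = 6
cz_4 = 11
r_4 = 3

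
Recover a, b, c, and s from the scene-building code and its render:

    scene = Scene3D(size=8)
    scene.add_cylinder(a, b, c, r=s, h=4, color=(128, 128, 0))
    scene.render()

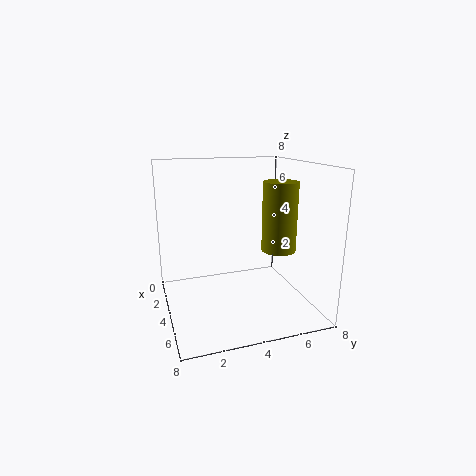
a = 4
b = 6.5
c = 3
s = 1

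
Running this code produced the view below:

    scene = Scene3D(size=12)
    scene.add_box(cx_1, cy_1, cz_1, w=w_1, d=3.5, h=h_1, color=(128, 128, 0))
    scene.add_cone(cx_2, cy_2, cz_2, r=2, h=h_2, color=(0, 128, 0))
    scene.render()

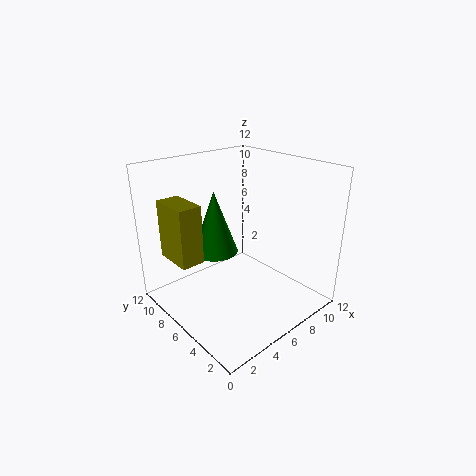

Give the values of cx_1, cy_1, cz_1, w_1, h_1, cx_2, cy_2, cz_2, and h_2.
cx_1 = 1.5
cy_1 = 7.5
cz_1 = 4
w_1 = 2
h_1 = 5
cx_2 = 5.5
cy_2 = 8.5
cz_2 = 4
h_2 = 5.5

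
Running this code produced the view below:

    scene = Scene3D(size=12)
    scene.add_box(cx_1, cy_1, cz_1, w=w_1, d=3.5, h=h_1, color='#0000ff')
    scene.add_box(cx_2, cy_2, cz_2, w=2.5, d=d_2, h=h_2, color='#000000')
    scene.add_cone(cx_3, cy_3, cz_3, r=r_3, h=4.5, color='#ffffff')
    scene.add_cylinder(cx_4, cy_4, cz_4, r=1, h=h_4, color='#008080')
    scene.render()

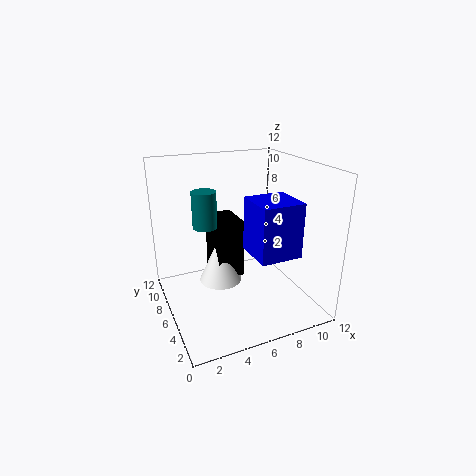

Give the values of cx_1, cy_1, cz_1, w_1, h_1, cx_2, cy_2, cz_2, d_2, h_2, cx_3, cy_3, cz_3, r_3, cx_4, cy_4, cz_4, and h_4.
cx_1 = 6.5
cy_1 = 2.5
cz_1 = 5
w_1 = 3.5
h_1 = 4.5
cx_2 = 5
cy_2 = 8
cz_2 = 1
d_2 = 3.5
h_2 = 5.5
cx_3 = 5.5
cy_3 = 9
cz_3 = 0.5
r_3 = 2
cx_4 = 3.5
cy_4 = 7
cz_4 = 7
h_4 = 3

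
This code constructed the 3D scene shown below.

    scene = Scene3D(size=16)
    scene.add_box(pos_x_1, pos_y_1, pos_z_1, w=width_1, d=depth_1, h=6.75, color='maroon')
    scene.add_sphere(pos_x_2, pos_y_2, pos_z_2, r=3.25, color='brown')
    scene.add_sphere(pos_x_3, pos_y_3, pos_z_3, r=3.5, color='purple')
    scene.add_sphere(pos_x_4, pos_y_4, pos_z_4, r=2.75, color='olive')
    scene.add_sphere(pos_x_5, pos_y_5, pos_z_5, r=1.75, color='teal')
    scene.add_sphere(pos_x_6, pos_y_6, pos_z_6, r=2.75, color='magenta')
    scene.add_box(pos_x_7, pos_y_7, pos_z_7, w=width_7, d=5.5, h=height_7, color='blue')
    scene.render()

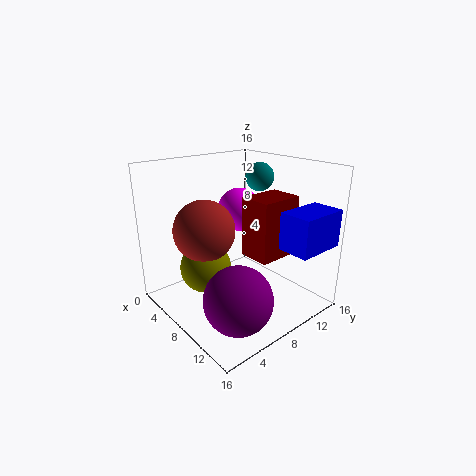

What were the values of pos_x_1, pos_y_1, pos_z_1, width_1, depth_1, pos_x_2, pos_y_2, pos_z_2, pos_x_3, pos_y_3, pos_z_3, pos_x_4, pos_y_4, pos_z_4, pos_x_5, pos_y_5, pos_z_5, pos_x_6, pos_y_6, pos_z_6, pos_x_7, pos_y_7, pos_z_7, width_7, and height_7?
pos_x_1 = 7.75, pos_y_1 = 8.75, pos_z_1 = 5.75, width_1 = 3.75, depth_1 = 5, pos_x_2 = 7, pos_y_2 = 4.25, pos_z_2 = 9.5, pos_x_3 = 12.5, pos_y_3 = 4.25, pos_z_3 = 3.75, pos_x_4 = 7, pos_y_4 = 4.25, pos_z_4 = 5.25, pos_x_5 = 5, pos_y_5 = 14, pos_z_5 = 13.5, pos_x_6 = 3.25, pos_y_6 = 12.25, pos_z_6 = 9.25, pos_x_7 = 12.5, pos_y_7 = 9.75, pos_z_7 = 7.75, width_7 = 3.5, height_7 = 4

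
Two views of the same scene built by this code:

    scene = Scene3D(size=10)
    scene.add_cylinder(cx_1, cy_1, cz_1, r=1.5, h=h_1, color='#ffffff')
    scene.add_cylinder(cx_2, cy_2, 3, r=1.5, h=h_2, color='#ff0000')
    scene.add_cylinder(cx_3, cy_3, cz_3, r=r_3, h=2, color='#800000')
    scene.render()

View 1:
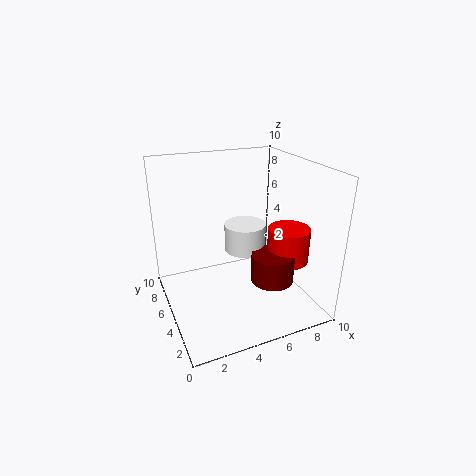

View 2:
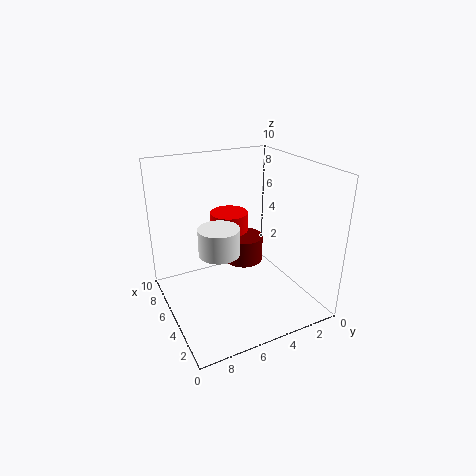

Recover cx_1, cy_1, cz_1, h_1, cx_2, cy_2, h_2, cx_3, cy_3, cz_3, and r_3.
cx_1 = 6; cy_1 = 6; cz_1 = 3.5; h_1 = 2; cx_2 = 8.5; cy_2 = 4; h_2 = 2.5; cx_3 = 7; cy_3 = 3.5; cz_3 = 2; r_3 = 1.5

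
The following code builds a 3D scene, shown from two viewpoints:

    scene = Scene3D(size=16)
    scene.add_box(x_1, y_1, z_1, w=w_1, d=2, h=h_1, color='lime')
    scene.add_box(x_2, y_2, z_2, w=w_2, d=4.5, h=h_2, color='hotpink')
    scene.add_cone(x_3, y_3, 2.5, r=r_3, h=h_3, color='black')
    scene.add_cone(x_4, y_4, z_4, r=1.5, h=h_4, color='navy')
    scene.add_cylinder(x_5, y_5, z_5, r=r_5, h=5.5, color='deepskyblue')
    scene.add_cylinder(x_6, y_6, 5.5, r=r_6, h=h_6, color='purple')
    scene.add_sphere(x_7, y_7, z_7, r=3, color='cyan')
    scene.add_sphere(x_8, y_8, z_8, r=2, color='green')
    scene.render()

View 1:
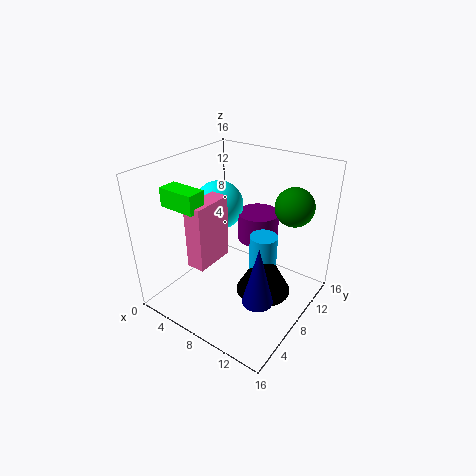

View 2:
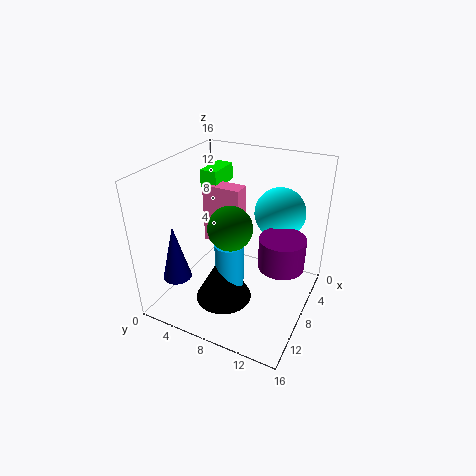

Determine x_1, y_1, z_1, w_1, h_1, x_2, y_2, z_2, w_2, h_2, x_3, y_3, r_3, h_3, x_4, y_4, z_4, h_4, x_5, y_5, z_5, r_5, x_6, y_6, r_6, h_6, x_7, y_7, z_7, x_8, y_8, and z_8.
x_1 = 2.5, y_1 = 2.5, z_1 = 12.5, w_1 = 4, h_1 = 2, x_2 = 5, y_2 = 3, z_2 = 6, w_2 = 2, h_2 = 7, x_3 = 11.5, y_3 = 8, r_3 = 3, h_3 = 5.5, x_4 = 13.5, y_4 = 3.5, z_4 = 5, h_4 = 6, x_5 = 11, y_5 = 8.5, z_5 = 3.5, r_5 = 1.5, x_6 = 7.5, y_6 = 13, r_6 = 2.5, h_6 = 3.5, x_7 = 3, y_7 = 11, z_7 = 9.5, x_8 = 13.5, y_8 = 10, z_8 = 12.5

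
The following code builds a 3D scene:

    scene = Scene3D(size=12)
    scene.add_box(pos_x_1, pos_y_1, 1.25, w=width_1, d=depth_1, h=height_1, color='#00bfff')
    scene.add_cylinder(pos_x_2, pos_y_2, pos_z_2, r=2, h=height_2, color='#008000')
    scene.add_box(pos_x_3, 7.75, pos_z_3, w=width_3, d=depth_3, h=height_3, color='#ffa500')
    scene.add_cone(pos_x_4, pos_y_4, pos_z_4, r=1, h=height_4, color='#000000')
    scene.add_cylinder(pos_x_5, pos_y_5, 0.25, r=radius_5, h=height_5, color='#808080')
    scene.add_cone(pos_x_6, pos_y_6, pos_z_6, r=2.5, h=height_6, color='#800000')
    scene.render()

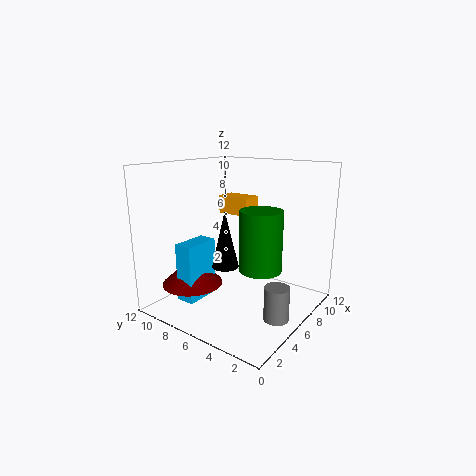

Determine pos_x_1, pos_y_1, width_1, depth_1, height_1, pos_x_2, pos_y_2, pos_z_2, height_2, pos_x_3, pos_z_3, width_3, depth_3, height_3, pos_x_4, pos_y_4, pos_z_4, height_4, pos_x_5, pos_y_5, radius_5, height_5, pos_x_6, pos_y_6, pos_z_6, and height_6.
pos_x_1 = 1.75; pos_y_1 = 7.5; width_1 = 3; depth_1 = 1.5; height_1 = 4.75; pos_x_2 = 9.25; pos_y_2 = 5.75; pos_z_2 = 2; height_2 = 5.75; pos_x_3 = 9.75; pos_z_3 = 6.75; width_3 = 2; depth_3 = 3.25; height_3 = 1.75; pos_x_4 = 3; pos_y_4 = 5; pos_z_4 = 4.75; height_4 = 4.25; pos_x_5 = 5.25; pos_y_5 = 1.75; radius_5 = 1; height_5 = 2.75; pos_x_6 = 3.25; pos_y_6 = 8.75; pos_z_6 = 2.25; height_6 = 2.25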